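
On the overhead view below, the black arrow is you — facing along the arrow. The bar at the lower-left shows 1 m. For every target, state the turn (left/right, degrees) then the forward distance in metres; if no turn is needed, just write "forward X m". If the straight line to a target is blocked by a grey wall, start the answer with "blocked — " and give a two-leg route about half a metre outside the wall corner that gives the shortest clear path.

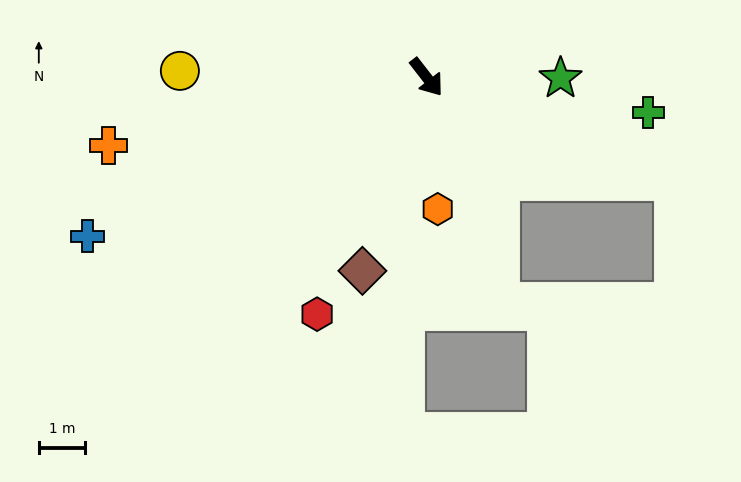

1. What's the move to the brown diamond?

turn right 56°, forward 4.4 m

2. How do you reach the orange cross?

turn right 116°, forward 7.0 m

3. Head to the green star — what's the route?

turn left 52°, forward 2.9 m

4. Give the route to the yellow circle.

turn right 129°, forward 5.3 m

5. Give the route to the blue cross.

turn right 103°, forward 8.1 m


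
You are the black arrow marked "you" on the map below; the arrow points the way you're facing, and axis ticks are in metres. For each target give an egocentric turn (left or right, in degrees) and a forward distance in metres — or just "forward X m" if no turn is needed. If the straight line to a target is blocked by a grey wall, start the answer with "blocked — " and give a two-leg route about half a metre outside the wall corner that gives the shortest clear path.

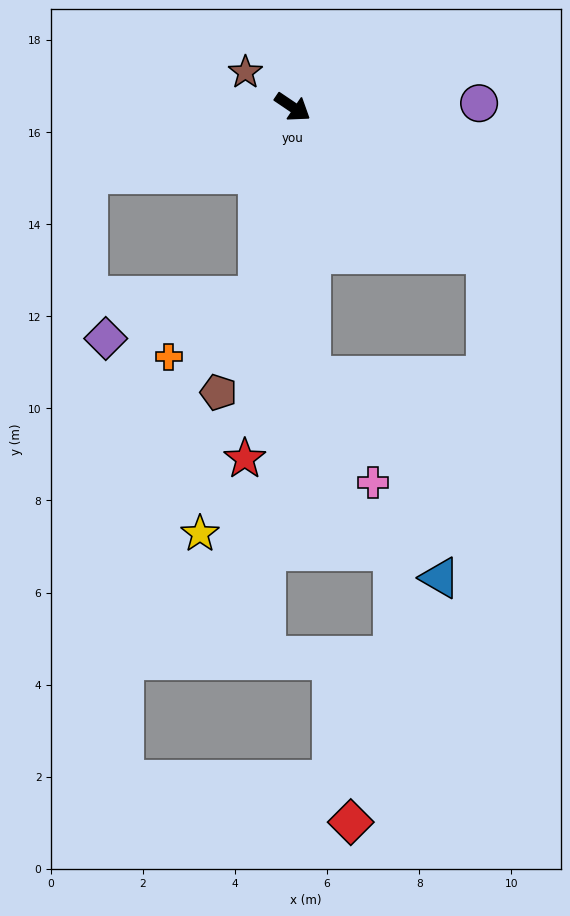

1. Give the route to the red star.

turn right 64°, forward 7.7 m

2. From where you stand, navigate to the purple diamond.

blocked — turn right 66°, forward 4.2 m, then turn right 64°, forward 3.4 m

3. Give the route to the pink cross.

blocked — turn right 52°, forward 5.8 m, then turn left 26°, forward 2.7 m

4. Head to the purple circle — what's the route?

turn left 35°, forward 4.0 m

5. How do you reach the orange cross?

blocked — turn right 66°, forward 4.2 m, then turn right 46°, forward 2.3 m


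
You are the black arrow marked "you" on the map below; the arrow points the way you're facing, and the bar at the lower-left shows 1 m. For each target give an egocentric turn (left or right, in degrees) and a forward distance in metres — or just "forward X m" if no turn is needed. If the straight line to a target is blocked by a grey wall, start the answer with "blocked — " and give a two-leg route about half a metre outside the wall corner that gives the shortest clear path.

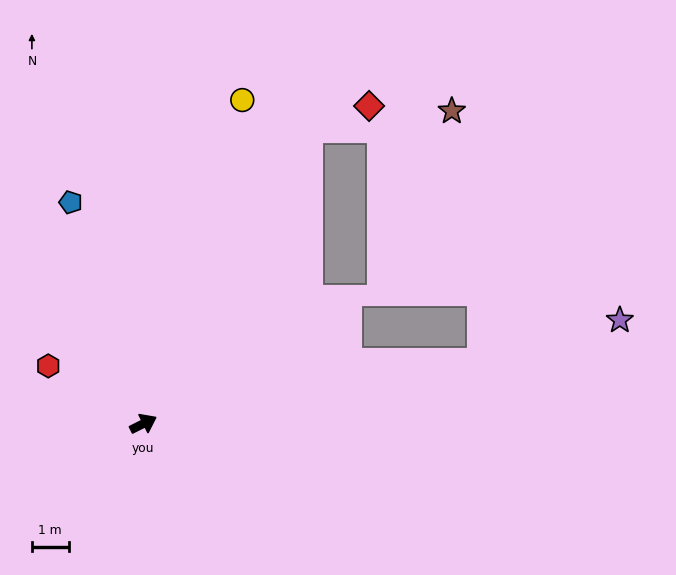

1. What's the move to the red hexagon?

turn left 122°, forward 3.0 m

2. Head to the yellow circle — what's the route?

turn left 46°, forward 9.2 m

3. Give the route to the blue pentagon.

turn left 82°, forward 6.3 m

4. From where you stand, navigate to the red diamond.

blocked — turn left 34°, forward 9.2 m, then turn right 41°, forward 1.8 m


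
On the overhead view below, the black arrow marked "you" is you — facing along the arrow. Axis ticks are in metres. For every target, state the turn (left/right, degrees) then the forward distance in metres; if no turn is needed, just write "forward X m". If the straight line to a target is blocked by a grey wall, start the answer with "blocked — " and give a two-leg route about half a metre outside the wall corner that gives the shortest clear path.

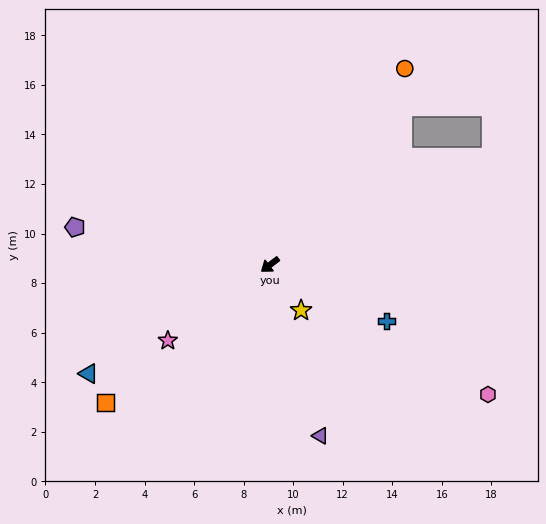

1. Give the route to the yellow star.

turn left 87°, forward 2.2 m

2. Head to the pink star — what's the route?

forward 5.1 m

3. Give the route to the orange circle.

turn right 162°, forward 9.6 m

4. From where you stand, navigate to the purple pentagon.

turn right 48°, forward 8.0 m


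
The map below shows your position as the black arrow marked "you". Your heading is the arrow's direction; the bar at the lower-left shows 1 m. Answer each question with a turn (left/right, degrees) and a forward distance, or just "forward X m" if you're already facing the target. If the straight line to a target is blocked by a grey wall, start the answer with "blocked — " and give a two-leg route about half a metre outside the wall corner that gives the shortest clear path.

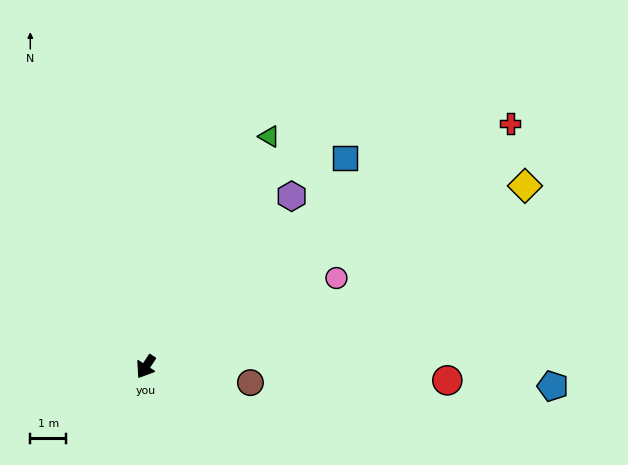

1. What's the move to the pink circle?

turn left 148°, forward 5.9 m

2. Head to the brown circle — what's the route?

turn left 115°, forward 3.0 m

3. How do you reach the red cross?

turn left 157°, forward 12.2 m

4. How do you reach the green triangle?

turn right 175°, forward 7.3 m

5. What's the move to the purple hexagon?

turn left 173°, forward 6.3 m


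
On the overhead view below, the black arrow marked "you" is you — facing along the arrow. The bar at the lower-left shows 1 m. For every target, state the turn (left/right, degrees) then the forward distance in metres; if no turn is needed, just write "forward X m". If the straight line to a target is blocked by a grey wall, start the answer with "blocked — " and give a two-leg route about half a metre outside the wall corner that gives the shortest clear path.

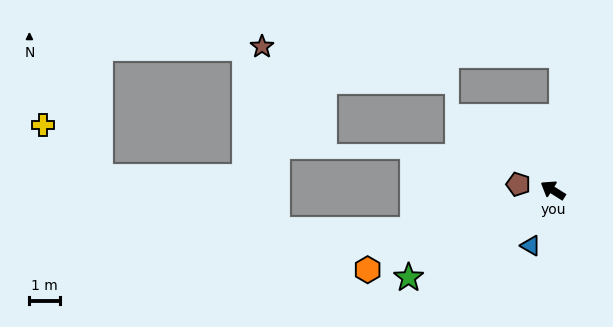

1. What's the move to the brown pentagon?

turn left 22°, forward 1.1 m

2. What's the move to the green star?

turn left 63°, forward 5.5 m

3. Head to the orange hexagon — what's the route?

turn left 55°, forward 6.6 m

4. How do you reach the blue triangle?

turn left 100°, forward 2.0 m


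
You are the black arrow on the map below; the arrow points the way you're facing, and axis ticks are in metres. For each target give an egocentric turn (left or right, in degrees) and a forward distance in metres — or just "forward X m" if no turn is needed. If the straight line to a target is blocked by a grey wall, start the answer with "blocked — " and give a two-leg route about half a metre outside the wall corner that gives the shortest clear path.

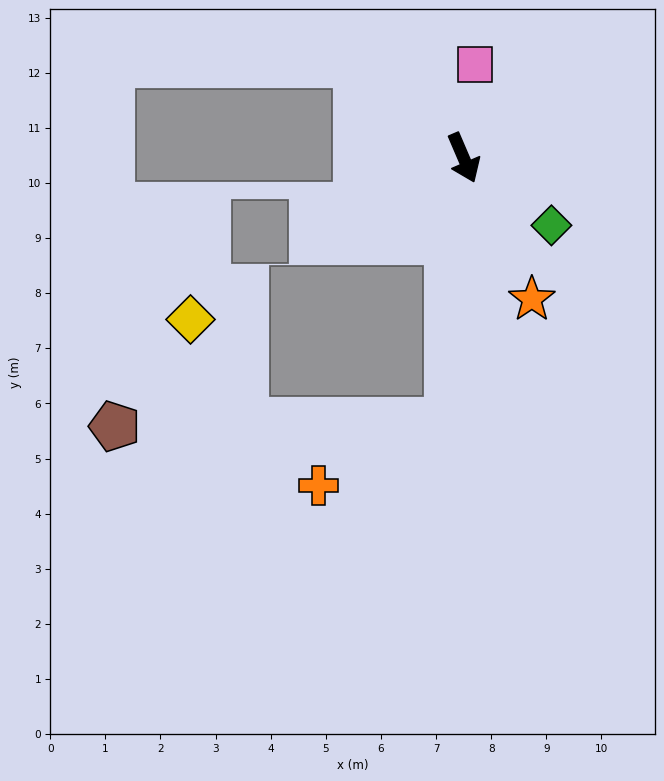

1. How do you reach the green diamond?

turn left 29°, forward 2.0 m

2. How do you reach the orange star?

turn left 3°, forward 2.8 m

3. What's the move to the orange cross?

blocked — turn right 27°, forward 4.8 m, then turn right 60°, forward 2.6 m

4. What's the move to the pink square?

turn left 150°, forward 1.7 m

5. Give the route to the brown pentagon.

blocked — turn right 27°, forward 4.8 m, then turn right 85°, forward 6.0 m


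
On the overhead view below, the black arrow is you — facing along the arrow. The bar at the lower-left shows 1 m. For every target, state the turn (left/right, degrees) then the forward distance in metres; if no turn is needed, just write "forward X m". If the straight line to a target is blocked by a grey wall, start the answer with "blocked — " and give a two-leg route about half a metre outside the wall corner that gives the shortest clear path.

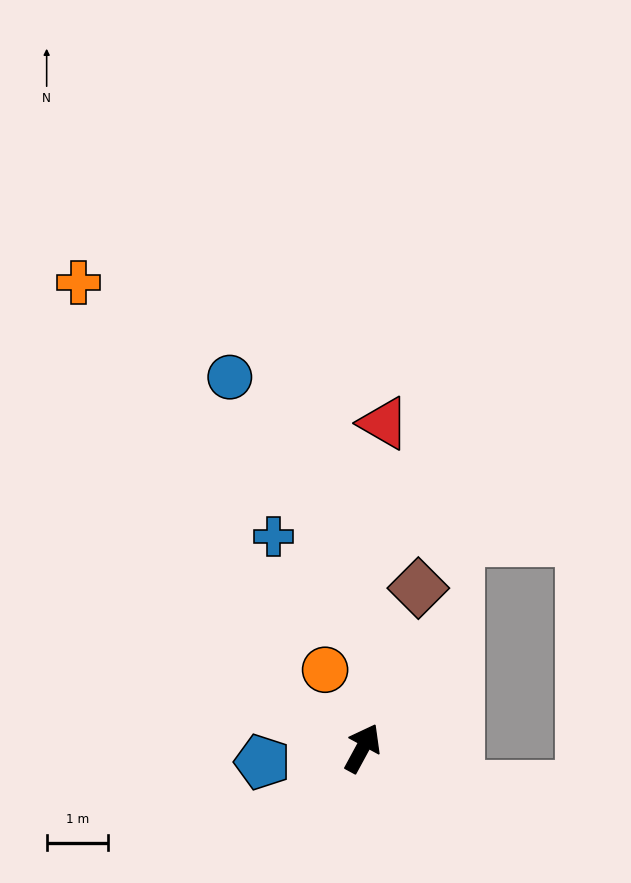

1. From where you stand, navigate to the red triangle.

turn left 25°, forward 5.3 m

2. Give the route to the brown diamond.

turn left 9°, forward 2.7 m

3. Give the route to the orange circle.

turn left 54°, forward 1.4 m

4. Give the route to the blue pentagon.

turn left 126°, forward 1.6 m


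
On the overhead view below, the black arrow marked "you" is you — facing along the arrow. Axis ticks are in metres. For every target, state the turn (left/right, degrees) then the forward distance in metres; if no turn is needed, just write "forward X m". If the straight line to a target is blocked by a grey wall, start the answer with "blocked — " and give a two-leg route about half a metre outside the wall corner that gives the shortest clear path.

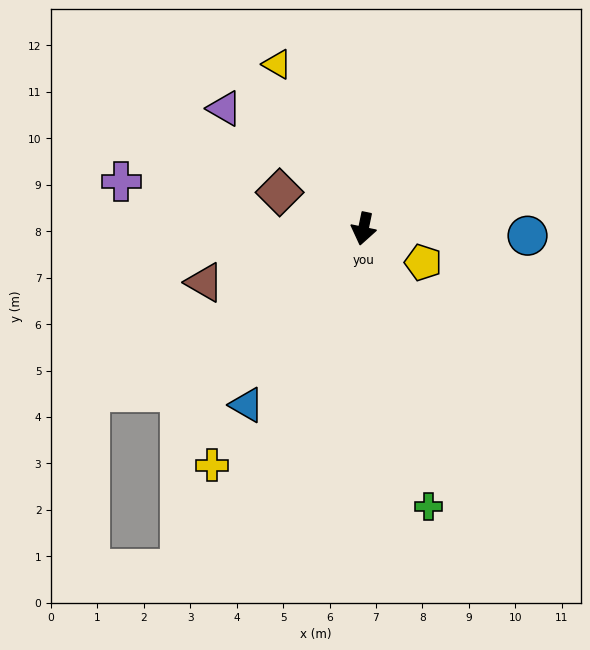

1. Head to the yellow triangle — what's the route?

turn right 141°, forward 4.0 m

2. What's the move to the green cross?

turn left 25°, forward 6.1 m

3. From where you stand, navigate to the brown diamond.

turn right 102°, forward 2.0 m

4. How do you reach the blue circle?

turn left 99°, forward 3.5 m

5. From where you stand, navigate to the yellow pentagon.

turn left 72°, forward 1.5 m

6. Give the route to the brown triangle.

turn right 60°, forward 3.6 m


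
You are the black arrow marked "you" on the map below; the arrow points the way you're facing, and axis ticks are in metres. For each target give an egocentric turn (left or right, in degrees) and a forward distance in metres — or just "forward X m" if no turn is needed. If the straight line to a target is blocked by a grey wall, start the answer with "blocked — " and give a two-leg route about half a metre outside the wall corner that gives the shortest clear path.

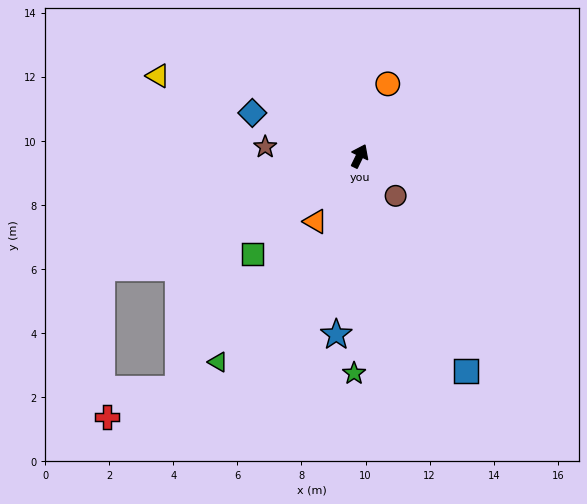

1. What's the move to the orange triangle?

turn left 172°, forward 2.5 m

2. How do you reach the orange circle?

turn left 5°, forward 2.4 m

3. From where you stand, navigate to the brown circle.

turn right 112°, forward 1.7 m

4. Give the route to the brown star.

turn left 111°, forward 3.0 m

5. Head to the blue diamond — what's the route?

turn left 94°, forward 3.6 m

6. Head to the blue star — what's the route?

turn right 161°, forward 5.6 m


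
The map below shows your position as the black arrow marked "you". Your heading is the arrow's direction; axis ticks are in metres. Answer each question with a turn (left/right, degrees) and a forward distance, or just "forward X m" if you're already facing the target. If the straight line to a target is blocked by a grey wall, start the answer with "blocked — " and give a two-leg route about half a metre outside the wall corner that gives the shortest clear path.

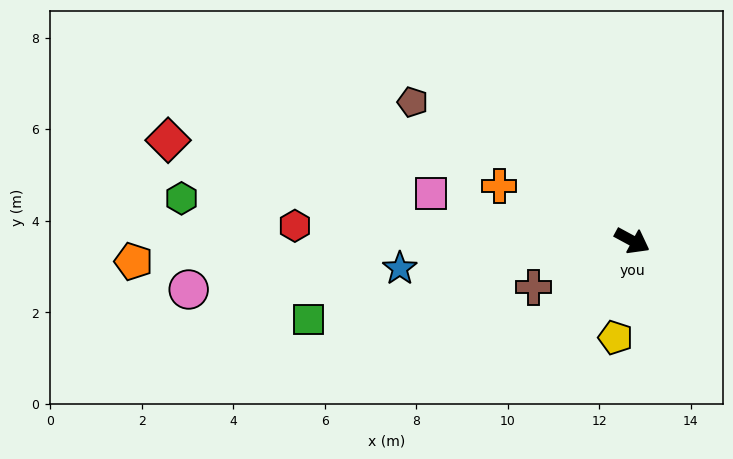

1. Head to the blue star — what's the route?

turn right 145°, forward 5.1 m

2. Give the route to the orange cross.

turn right 174°, forward 3.1 m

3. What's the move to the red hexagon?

turn right 154°, forward 7.4 m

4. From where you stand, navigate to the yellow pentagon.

turn right 71°, forward 2.1 m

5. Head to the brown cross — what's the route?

turn right 126°, forward 2.4 m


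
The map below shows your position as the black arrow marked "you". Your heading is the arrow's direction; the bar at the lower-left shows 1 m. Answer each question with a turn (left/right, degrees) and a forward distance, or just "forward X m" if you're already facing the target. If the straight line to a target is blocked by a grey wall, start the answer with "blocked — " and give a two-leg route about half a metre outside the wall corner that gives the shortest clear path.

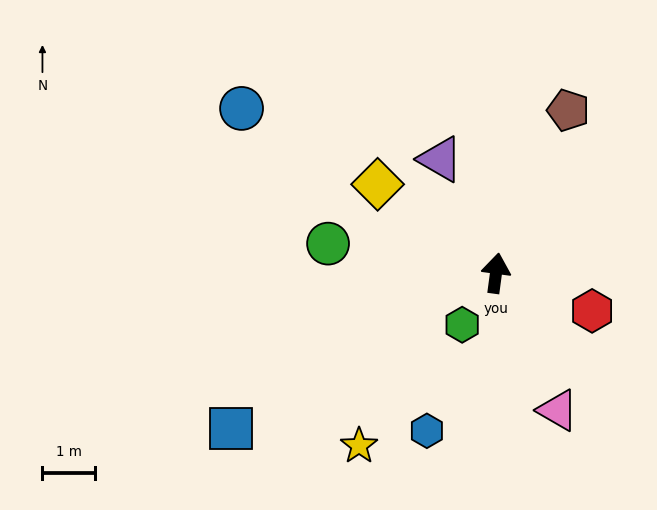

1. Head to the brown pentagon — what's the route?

turn right 16°, forward 3.4 m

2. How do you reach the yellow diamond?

turn left 61°, forward 2.8 m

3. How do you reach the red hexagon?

turn right 104°, forward 2.0 m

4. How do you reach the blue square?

turn left 128°, forward 5.8 m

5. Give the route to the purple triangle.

turn left 34°, forward 2.4 m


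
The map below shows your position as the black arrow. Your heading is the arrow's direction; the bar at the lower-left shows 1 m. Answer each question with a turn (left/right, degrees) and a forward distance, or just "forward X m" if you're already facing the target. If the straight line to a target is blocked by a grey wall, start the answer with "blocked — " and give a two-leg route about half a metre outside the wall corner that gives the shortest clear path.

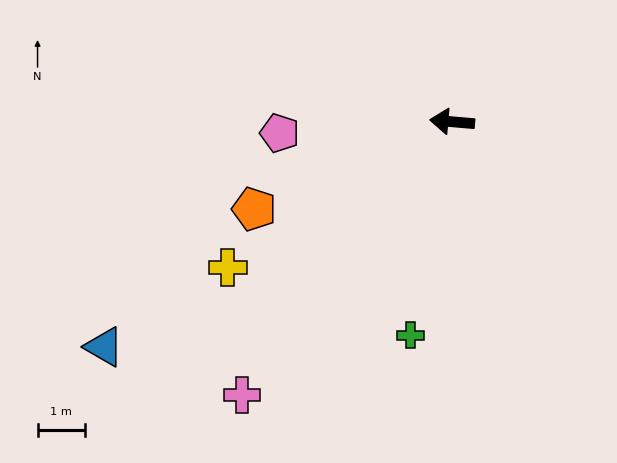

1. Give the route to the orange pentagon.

turn left 29°, forward 4.6 m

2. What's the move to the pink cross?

turn left 57°, forward 7.3 m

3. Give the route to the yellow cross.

turn left 38°, forward 5.6 m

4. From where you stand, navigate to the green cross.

turn left 84°, forward 4.6 m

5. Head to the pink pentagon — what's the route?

turn left 9°, forward 3.6 m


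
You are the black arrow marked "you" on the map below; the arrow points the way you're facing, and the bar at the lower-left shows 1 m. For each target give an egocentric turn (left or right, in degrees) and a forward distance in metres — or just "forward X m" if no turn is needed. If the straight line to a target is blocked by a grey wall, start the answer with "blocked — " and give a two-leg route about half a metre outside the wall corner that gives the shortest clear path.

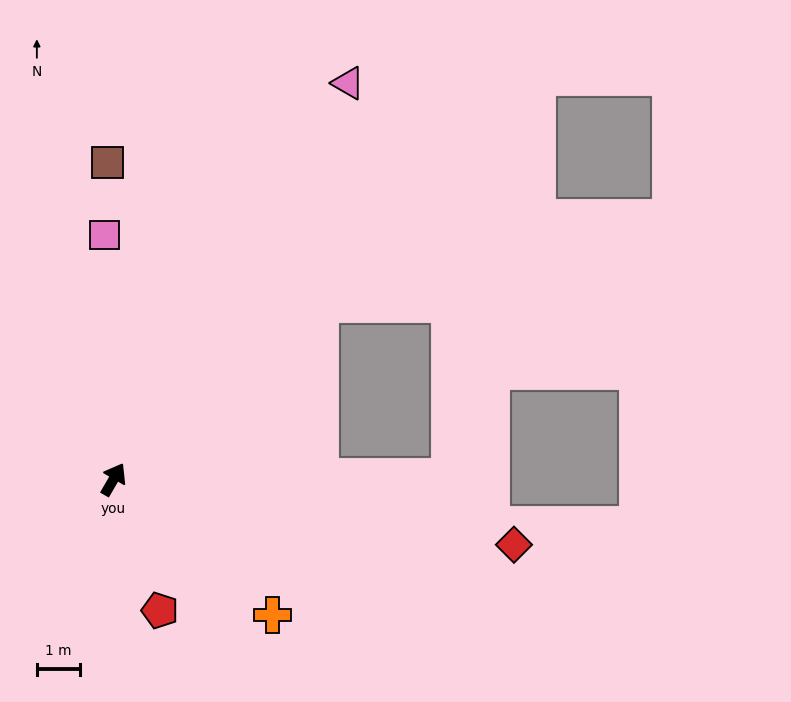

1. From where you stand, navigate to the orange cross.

turn right 100°, forward 4.8 m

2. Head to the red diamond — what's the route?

turn right 69°, forward 9.4 m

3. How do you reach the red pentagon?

turn right 130°, forward 3.2 m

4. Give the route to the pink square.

turn left 32°, forward 5.7 m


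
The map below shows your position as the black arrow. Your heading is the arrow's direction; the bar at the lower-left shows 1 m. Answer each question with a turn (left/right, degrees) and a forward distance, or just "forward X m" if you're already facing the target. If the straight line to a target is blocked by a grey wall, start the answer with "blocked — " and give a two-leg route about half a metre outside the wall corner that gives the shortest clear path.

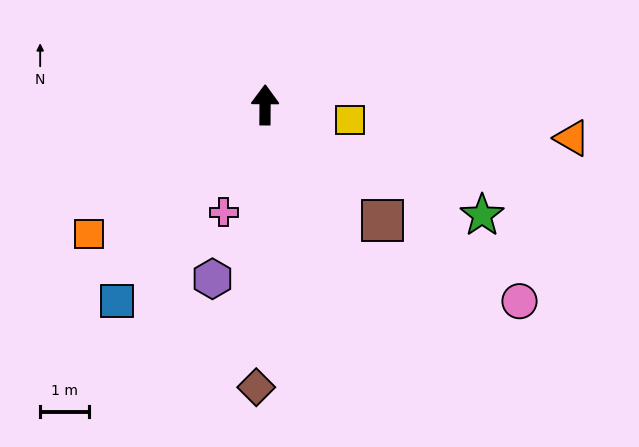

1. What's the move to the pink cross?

turn left 159°, forward 2.4 m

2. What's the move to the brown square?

turn right 134°, forward 3.4 m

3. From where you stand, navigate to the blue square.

turn left 143°, forward 5.1 m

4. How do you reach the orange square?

turn left 127°, forward 4.5 m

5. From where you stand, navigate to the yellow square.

turn right 100°, forward 1.8 m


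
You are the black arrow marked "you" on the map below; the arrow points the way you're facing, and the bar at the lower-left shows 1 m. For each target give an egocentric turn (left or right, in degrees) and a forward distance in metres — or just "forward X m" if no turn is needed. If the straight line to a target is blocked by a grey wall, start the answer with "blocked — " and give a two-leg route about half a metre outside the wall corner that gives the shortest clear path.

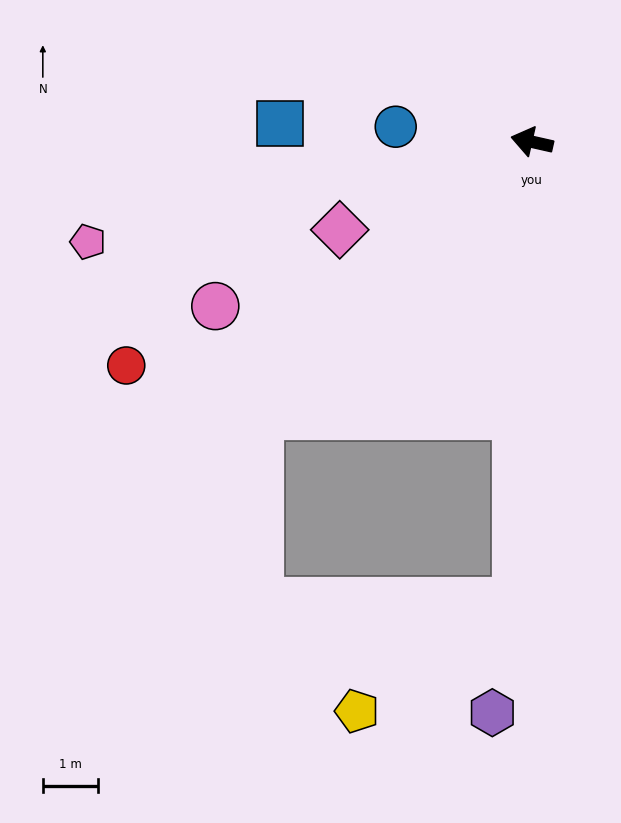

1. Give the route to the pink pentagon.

turn left 25°, forward 8.2 m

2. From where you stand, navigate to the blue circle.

turn left 6°, forward 2.5 m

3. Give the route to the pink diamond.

turn left 37°, forward 3.8 m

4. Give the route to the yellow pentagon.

blocked — turn left 101°, forward 8.3 m, then turn right 54°, forward 3.5 m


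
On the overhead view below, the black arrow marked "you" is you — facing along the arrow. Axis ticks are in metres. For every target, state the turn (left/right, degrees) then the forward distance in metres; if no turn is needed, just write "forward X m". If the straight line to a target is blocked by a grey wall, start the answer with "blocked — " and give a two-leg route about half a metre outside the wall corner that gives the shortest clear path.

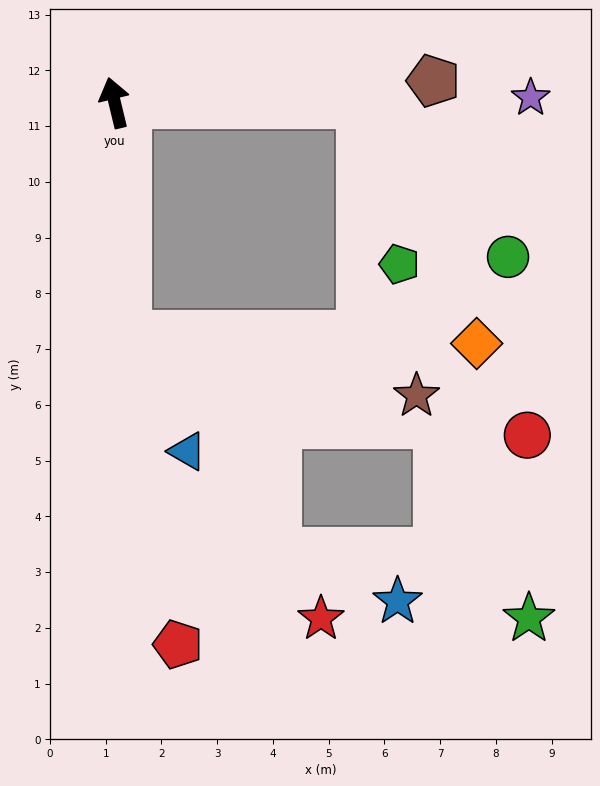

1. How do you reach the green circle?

blocked — turn right 104°, forward 4.4 m, then turn right 45°, forward 3.8 m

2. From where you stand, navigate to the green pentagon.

blocked — turn right 104°, forward 4.4 m, then turn right 76°, forward 3.0 m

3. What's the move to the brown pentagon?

turn right 100°, forward 5.7 m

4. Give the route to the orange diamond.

blocked — turn right 104°, forward 4.4 m, then turn right 63°, forward 4.8 m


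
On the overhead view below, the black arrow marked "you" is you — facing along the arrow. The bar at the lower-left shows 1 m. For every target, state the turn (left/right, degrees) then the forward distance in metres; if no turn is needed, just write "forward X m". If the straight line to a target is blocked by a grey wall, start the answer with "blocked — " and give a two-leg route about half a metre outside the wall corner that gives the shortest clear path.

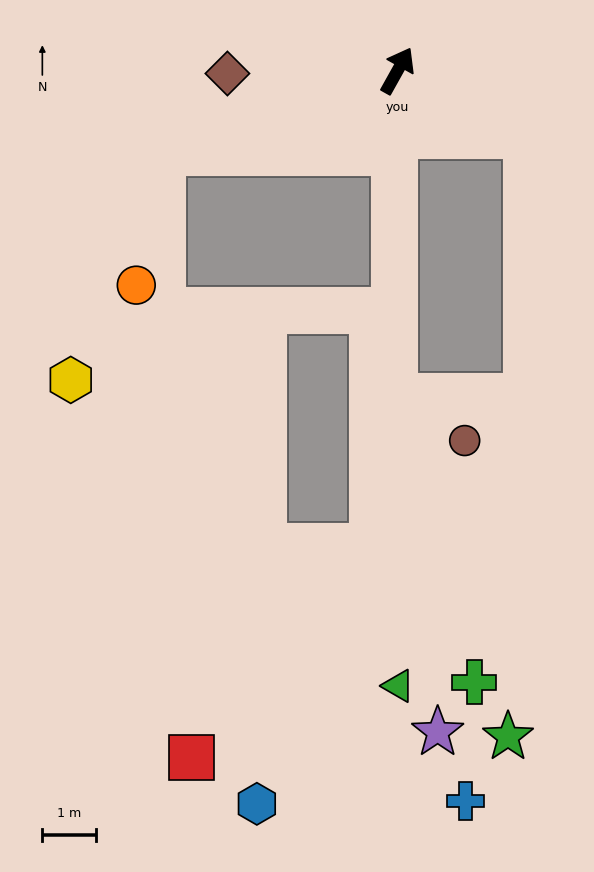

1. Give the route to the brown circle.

blocked — turn right 151°, forward 6.1 m, then turn left 57°, forward 1.5 m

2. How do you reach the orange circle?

blocked — turn left 138°, forward 4.6 m, then turn left 60°, forward 2.5 m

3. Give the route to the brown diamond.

turn left 120°, forward 3.2 m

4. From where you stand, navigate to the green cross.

blocked — turn right 151°, forward 6.1 m, then turn left 16°, forward 5.5 m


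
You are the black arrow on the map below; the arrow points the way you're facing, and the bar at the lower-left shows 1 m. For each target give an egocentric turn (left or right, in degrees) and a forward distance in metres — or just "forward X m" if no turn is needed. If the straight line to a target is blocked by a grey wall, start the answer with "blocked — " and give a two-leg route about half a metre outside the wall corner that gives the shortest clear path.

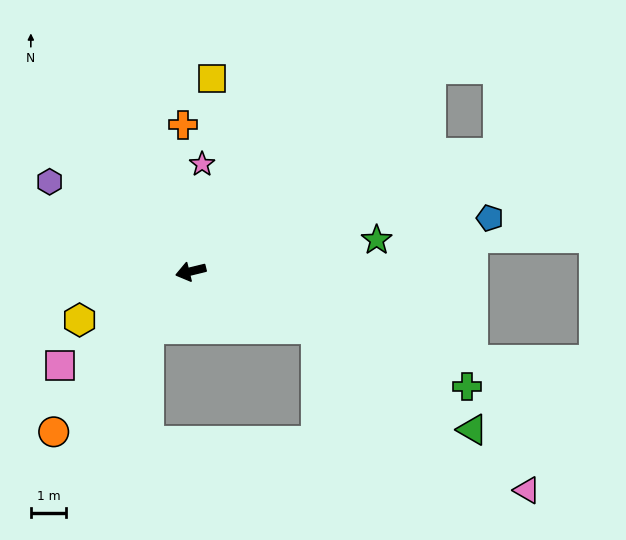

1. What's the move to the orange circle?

turn left 36°, forward 6.0 m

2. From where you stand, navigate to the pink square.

turn left 22°, forward 4.6 m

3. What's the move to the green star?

turn left 176°, forward 5.4 m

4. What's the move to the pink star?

turn right 110°, forward 3.1 m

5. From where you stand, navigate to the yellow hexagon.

turn left 10°, forward 3.5 m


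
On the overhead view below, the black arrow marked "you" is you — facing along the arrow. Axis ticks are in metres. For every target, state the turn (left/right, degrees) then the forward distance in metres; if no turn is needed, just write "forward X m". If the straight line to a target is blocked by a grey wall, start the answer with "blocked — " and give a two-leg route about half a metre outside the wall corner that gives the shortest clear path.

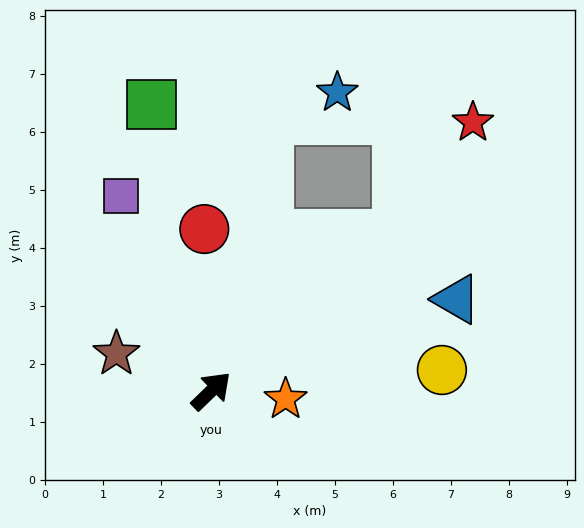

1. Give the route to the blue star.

blocked — turn left 34°, forward 4.8 m, then turn right 56°, forward 1.3 m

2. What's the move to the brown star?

turn left 114°, forward 1.8 m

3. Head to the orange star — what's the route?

turn right 50°, forward 1.3 m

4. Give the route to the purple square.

turn left 71°, forward 3.7 m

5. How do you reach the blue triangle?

turn right 24°, forward 4.5 m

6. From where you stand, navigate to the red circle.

turn left 48°, forward 2.8 m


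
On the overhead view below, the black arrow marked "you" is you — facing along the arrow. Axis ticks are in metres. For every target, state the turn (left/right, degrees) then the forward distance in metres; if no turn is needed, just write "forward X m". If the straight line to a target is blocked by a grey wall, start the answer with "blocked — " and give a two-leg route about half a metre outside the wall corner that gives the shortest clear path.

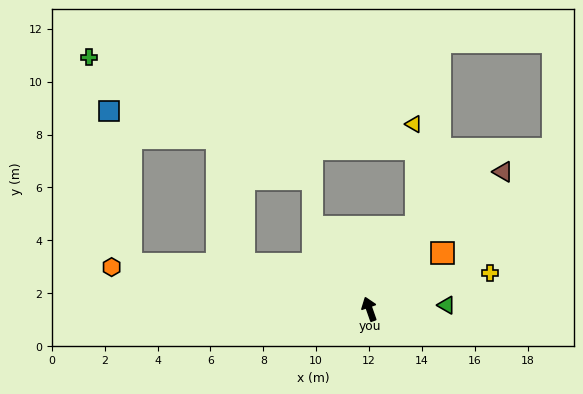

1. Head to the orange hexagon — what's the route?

turn left 61°, forward 9.9 m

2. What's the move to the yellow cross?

turn right 93°, forward 4.8 m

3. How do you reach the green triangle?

turn right 106°, forward 2.9 m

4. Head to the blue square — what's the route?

blocked — turn left 60°, forward 9.2 m, then turn right 71°, forward 5.8 m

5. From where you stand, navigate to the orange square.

turn right 72°, forward 3.5 m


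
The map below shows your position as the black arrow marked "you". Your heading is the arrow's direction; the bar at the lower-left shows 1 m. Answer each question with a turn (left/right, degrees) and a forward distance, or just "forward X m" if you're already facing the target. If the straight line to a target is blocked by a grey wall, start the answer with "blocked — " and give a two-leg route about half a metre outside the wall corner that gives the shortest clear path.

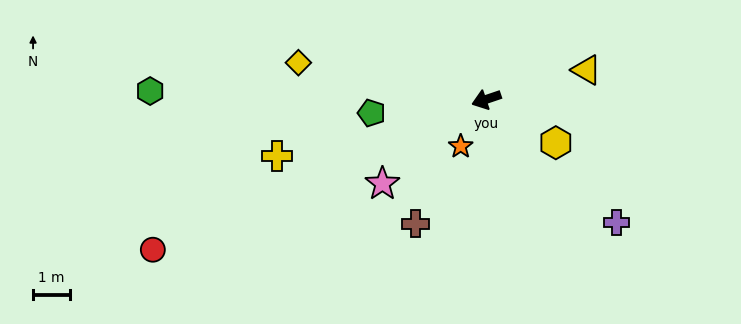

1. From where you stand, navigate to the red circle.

turn left 6°, forward 9.9 m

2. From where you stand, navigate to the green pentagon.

turn right 12°, forward 3.1 m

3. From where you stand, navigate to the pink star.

turn left 20°, forward 3.6 m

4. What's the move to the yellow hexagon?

turn left 129°, forward 2.2 m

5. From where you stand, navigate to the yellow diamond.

turn right 30°, forward 5.2 m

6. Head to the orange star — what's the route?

turn left 43°, forward 1.5 m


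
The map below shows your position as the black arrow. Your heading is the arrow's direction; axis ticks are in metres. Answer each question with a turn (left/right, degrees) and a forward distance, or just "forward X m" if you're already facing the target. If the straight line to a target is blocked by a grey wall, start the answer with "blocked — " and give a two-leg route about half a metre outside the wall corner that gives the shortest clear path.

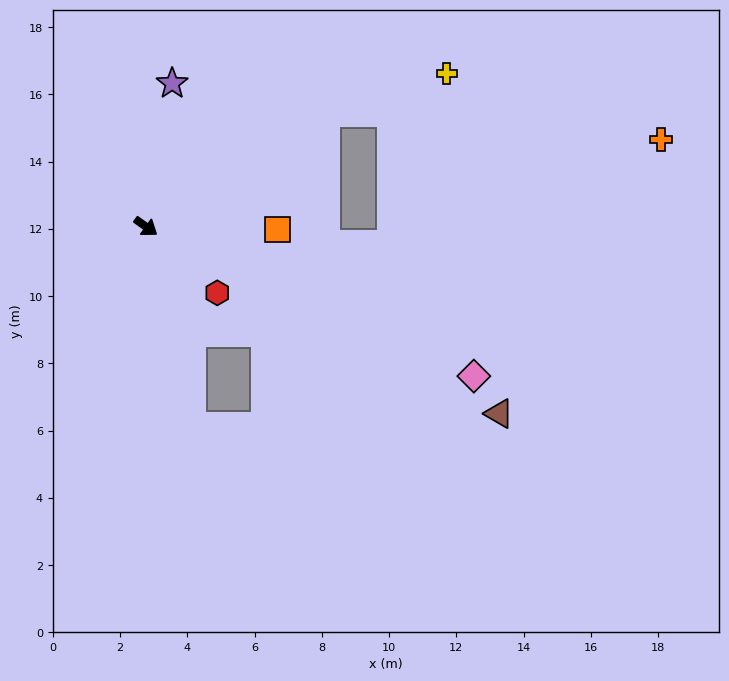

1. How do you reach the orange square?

turn left 34°, forward 3.9 m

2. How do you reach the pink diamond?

turn left 11°, forward 10.7 m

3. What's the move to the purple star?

turn left 115°, forward 4.3 m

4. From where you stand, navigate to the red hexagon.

turn right 7°, forward 2.9 m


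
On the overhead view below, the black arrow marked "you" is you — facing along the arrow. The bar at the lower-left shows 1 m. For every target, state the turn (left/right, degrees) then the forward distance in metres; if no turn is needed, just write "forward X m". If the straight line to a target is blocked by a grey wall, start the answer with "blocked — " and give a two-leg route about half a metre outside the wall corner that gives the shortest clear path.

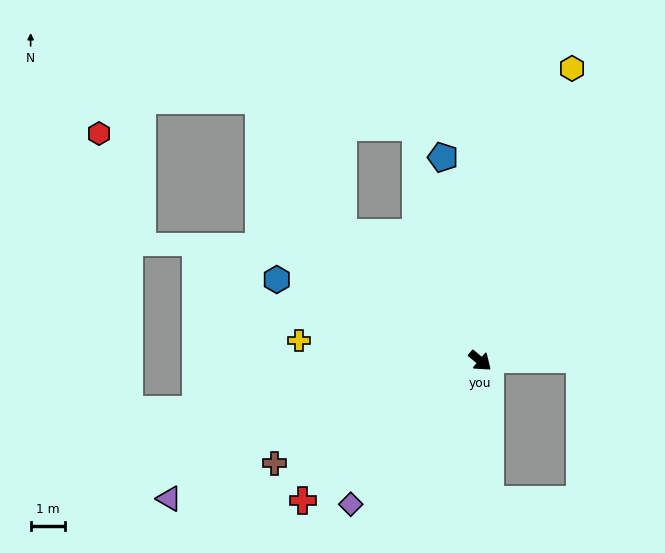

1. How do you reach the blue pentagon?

turn left 140°, forward 6.0 m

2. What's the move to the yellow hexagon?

turn left 112°, forward 8.8 m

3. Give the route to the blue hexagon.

turn right 162°, forward 6.3 m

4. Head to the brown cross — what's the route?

turn right 114°, forward 6.6 m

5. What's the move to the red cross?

turn right 102°, forward 6.5 m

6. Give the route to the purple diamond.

turn right 92°, forward 5.6 m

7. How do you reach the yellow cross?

turn right 146°, forward 5.3 m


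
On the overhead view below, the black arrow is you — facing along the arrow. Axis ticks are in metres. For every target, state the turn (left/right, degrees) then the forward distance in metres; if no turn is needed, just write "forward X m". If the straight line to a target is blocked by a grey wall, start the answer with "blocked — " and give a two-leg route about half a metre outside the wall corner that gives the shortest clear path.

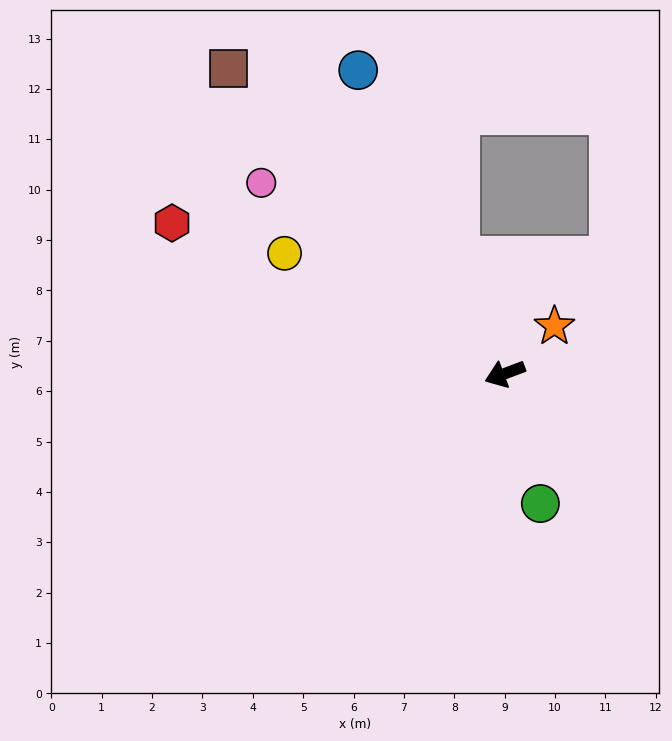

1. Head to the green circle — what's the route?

turn left 85°, forward 2.7 m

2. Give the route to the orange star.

turn right 157°, forward 1.4 m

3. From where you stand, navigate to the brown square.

turn right 68°, forward 8.2 m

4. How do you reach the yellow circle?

turn right 49°, forward 5.0 m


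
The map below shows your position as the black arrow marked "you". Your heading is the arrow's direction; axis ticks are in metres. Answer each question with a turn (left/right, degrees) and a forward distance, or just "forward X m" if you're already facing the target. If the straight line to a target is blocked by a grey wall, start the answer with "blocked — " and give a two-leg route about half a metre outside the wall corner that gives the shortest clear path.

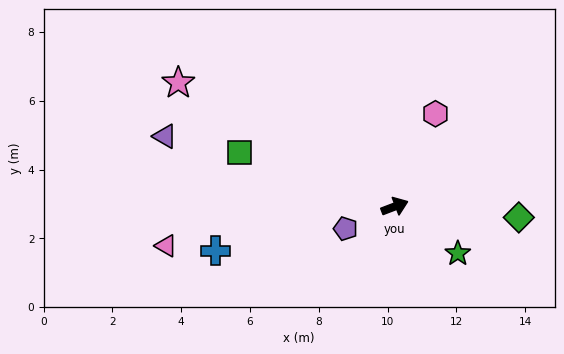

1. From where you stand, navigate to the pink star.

turn left 129°, forward 7.2 m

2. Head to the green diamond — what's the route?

turn right 26°, forward 3.6 m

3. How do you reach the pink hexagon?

turn left 45°, forward 2.9 m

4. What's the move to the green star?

turn right 58°, forward 2.3 m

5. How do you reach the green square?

turn left 140°, forward 4.8 m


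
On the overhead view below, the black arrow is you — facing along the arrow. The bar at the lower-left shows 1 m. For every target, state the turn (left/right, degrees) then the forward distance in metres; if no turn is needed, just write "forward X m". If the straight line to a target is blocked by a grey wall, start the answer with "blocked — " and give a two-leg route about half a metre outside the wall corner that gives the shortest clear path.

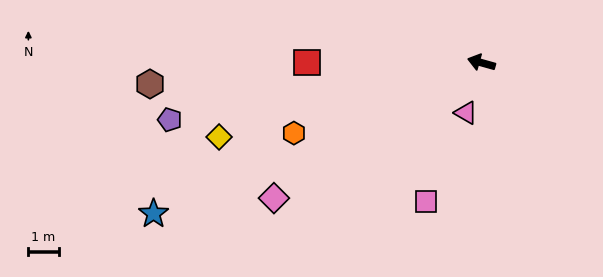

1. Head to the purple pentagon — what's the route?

turn left 26°, forward 10.4 m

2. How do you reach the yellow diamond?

turn left 31°, forward 9.0 m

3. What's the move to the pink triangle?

turn left 88°, forward 1.7 m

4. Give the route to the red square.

turn left 16°, forward 5.7 m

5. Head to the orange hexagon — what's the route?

turn left 36°, forward 6.6 m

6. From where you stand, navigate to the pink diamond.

turn left 49°, forward 8.1 m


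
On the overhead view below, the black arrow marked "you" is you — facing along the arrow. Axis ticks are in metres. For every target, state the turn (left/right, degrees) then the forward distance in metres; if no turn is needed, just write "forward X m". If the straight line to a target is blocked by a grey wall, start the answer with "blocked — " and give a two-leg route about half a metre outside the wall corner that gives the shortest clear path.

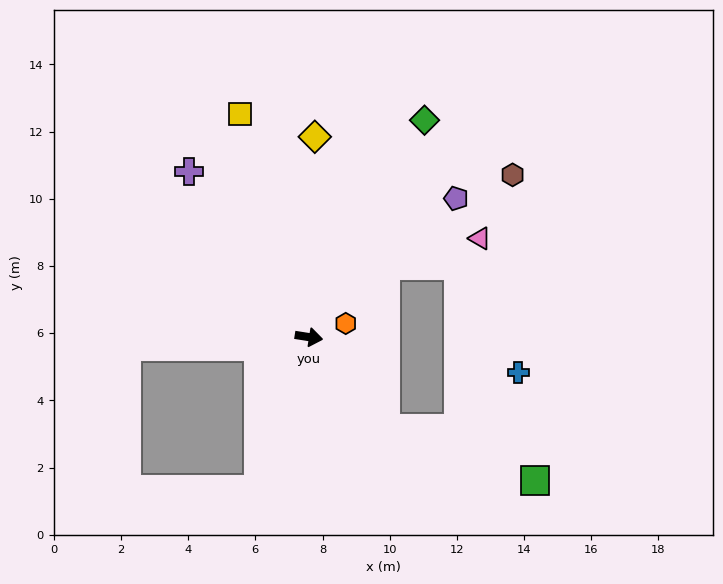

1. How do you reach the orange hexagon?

turn left 29°, forward 1.2 m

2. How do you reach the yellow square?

turn left 116°, forward 6.9 m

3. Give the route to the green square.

blocked — turn right 41°, forward 3.6 m, then turn left 31°, forward 4.7 m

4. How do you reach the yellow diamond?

turn left 97°, forward 6.0 m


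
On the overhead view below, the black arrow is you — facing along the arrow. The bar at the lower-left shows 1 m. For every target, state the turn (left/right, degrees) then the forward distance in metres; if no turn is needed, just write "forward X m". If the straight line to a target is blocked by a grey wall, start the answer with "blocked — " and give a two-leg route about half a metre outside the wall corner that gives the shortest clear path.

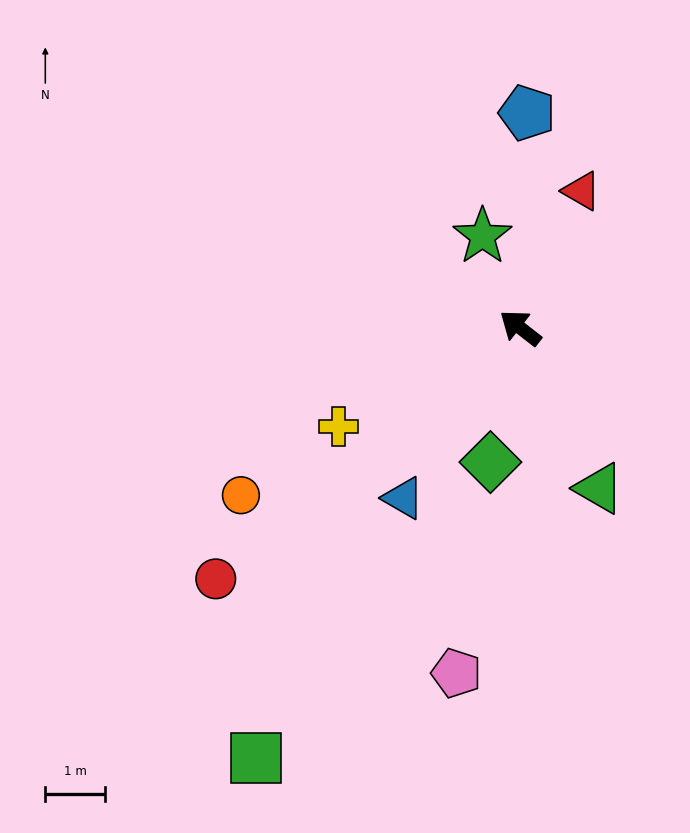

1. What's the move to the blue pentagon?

turn right 54°, forward 3.6 m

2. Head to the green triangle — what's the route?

turn left 154°, forward 3.0 m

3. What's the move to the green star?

turn right 30°, forward 1.7 m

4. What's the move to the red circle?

turn left 77°, forward 6.6 m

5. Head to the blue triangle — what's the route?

turn left 93°, forward 3.5 m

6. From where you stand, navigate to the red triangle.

turn right 76°, forward 2.5 m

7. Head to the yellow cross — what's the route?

turn left 66°, forward 3.5 m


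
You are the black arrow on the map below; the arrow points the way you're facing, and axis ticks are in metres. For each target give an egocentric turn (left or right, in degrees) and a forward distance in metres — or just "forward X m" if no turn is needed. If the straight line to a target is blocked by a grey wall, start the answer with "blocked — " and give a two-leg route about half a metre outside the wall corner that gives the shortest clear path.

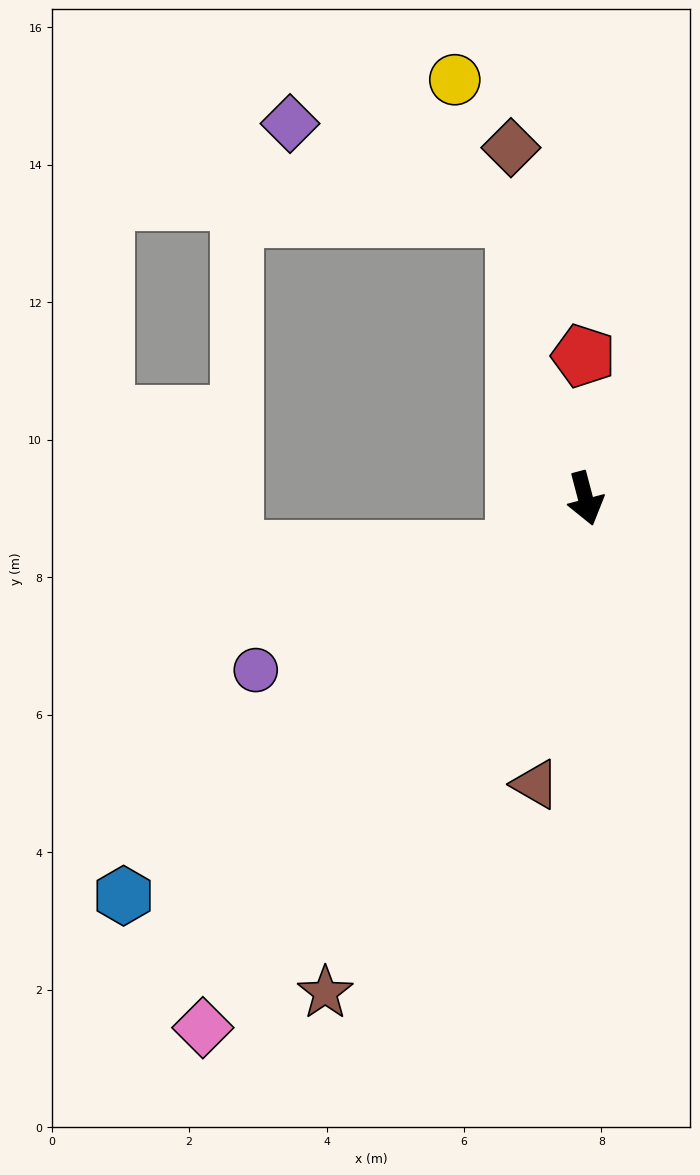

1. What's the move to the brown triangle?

turn right 25°, forward 4.2 m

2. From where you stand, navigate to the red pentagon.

turn left 166°, forward 2.1 m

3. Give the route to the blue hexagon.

turn right 64°, forward 8.9 m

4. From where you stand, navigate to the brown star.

turn right 42°, forward 8.1 m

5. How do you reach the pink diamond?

turn right 51°, forward 9.5 m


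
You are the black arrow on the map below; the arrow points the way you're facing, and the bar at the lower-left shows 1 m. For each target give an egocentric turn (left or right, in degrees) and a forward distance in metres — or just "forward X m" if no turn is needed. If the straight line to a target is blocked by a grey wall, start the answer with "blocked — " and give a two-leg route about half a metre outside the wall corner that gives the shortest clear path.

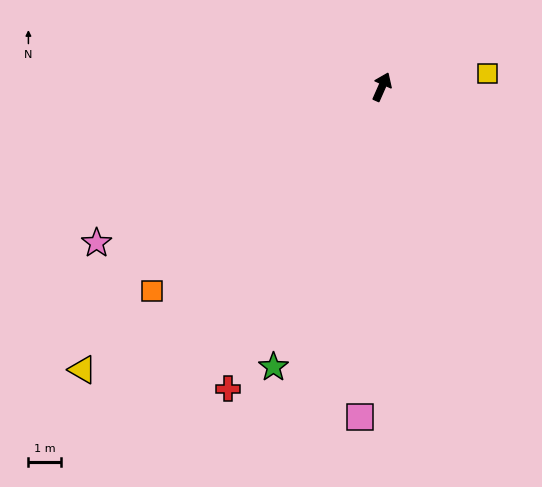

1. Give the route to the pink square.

turn right 160°, forward 10.2 m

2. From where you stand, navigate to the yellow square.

turn right 59°, forward 3.3 m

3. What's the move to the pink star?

turn left 142°, forward 10.1 m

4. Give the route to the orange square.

turn left 155°, forward 9.5 m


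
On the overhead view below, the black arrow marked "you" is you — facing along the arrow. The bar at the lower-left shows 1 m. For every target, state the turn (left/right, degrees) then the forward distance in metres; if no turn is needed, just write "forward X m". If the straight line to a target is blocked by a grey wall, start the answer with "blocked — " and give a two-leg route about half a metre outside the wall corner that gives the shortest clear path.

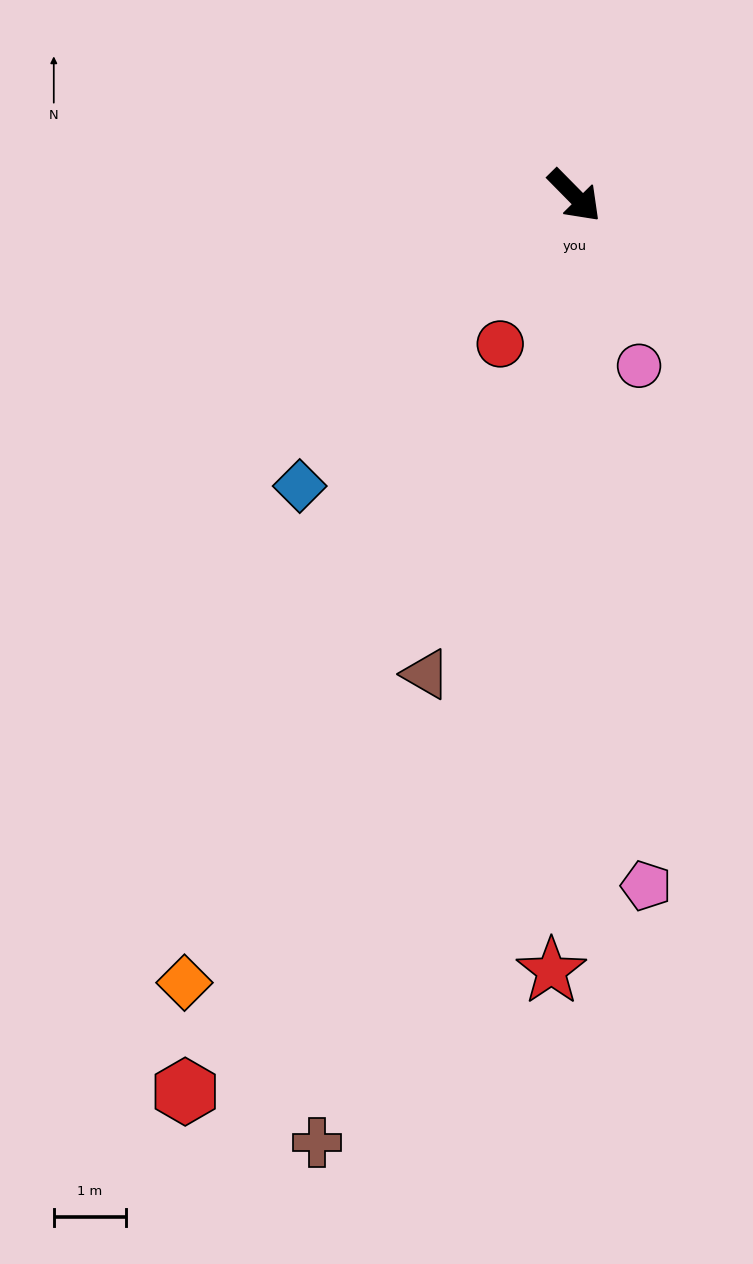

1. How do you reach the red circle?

turn right 71°, forward 2.3 m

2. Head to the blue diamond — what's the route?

turn right 88°, forward 5.5 m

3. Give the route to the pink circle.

turn right 24°, forward 2.5 m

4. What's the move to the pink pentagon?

turn right 39°, forward 9.6 m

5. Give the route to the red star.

turn right 46°, forward 10.7 m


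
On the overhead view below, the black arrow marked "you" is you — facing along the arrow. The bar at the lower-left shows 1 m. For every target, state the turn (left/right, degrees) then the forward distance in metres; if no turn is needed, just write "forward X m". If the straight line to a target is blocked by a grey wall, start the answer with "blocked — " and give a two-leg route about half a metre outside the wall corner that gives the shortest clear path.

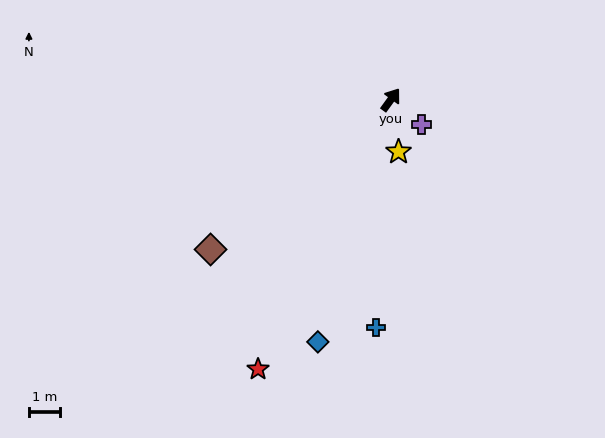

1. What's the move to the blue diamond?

turn right 161°, forward 8.3 m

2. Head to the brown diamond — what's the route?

turn left 166°, forward 7.7 m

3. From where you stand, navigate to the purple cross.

turn right 93°, forward 1.3 m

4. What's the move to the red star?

turn right 170°, forward 9.8 m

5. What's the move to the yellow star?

turn right 136°, forward 1.7 m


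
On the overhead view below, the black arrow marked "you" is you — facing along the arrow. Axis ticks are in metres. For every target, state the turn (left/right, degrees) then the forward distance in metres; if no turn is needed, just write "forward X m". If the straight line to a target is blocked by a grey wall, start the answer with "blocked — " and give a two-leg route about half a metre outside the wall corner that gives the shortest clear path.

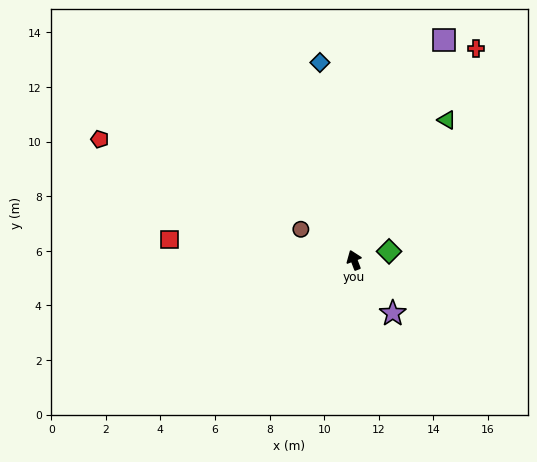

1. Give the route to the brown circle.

turn left 39°, forward 2.3 m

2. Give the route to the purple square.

turn right 43°, forward 8.7 m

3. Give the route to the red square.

turn left 63°, forward 6.8 m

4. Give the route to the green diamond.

turn right 97°, forward 1.3 m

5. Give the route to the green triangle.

turn right 54°, forward 6.2 m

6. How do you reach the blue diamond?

turn right 11°, forward 7.3 m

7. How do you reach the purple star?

turn right 165°, forward 2.4 m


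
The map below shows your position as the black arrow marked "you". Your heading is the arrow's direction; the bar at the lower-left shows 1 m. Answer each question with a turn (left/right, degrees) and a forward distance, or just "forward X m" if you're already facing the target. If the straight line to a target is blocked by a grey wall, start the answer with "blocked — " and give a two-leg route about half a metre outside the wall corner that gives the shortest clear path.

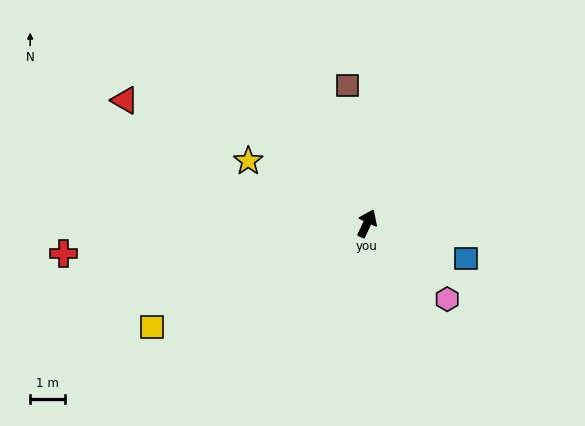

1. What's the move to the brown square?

turn left 33°, forward 4.0 m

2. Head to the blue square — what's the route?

turn right 85°, forward 3.0 m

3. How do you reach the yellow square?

turn left 141°, forward 6.9 m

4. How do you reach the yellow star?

turn left 87°, forward 3.9 m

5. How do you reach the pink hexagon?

turn right 108°, forward 3.2 m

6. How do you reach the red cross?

turn left 121°, forward 8.8 m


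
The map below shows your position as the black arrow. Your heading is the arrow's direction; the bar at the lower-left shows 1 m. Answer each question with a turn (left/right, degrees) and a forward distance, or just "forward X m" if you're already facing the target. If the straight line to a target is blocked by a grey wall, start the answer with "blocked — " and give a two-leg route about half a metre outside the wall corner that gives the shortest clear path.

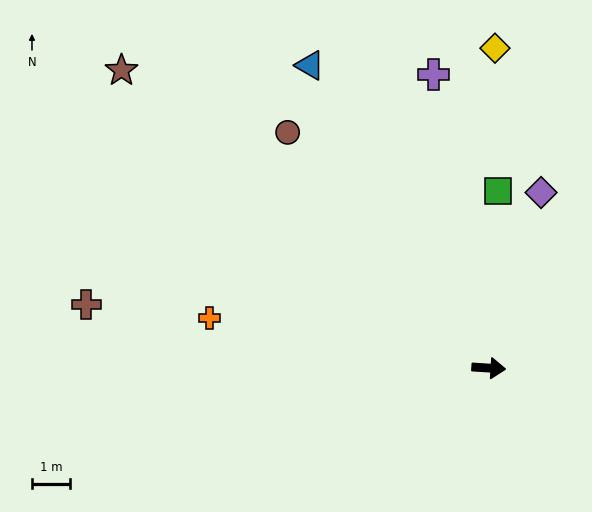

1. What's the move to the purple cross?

turn left 104°, forward 7.9 m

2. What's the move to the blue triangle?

turn left 124°, forward 9.3 m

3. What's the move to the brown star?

turn left 145°, forward 12.5 m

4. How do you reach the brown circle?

turn left 134°, forward 8.2 m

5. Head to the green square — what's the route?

turn left 91°, forward 4.7 m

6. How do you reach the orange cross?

turn left 173°, forward 7.5 m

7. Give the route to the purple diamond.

turn left 77°, forward 4.8 m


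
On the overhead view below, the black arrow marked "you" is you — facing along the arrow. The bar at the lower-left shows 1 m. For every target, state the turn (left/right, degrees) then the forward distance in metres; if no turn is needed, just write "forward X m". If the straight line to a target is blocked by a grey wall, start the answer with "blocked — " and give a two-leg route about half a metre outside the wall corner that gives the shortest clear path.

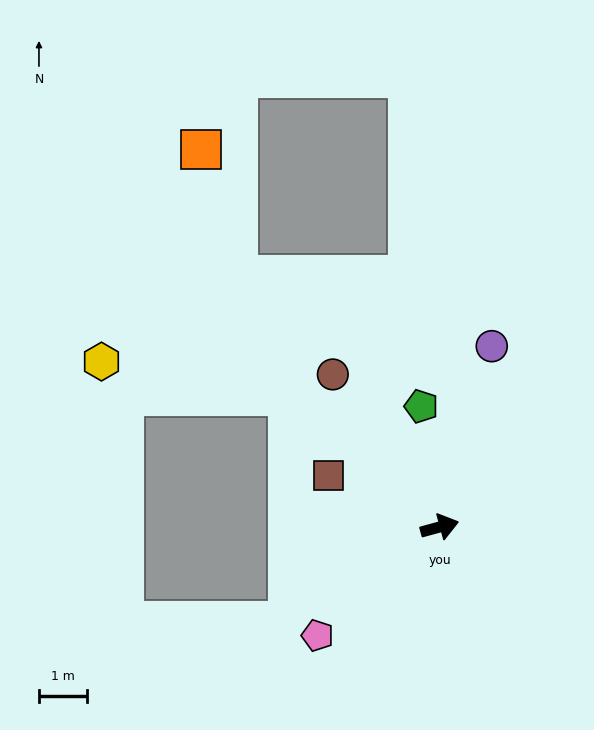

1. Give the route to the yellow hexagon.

blocked — turn left 123°, forward 4.1 m, then turn left 32°, forward 3.9 m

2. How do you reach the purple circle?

turn left 59°, forward 3.9 m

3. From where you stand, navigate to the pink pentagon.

turn right 154°, forward 3.4 m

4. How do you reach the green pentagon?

turn left 83°, forward 2.5 m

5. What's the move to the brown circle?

turn left 110°, forward 3.8 m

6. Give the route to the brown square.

turn left 140°, forward 2.5 m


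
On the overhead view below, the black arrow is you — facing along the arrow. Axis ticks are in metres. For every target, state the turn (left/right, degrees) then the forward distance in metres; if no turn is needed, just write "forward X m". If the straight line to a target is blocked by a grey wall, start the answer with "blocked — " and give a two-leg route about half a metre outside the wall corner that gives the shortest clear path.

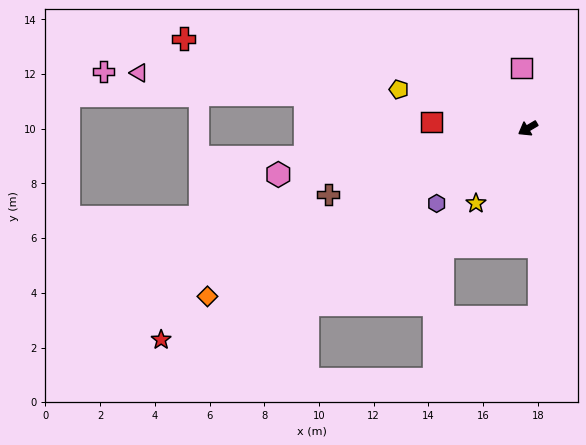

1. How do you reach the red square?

turn right 34°, forward 3.5 m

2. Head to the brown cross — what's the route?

turn right 12°, forward 7.7 m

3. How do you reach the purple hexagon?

turn left 9°, forward 4.3 m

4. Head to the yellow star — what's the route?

turn left 25°, forward 3.3 m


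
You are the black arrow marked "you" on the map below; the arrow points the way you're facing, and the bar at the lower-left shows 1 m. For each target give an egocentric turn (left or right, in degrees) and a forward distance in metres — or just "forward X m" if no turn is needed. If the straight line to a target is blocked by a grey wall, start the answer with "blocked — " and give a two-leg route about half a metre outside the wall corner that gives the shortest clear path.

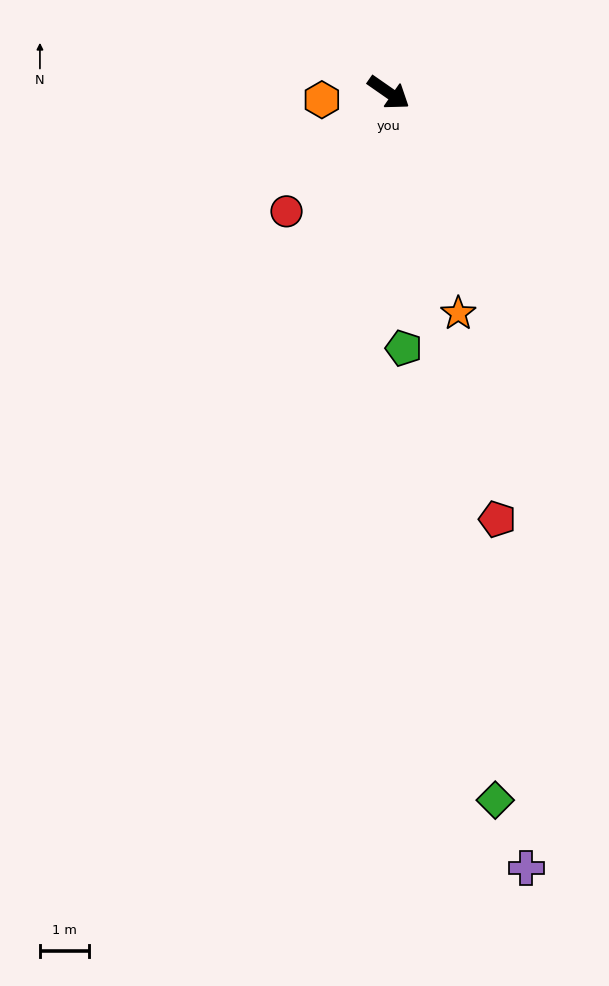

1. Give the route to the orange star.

turn right 38°, forward 4.7 m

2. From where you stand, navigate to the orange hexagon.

turn right 139°, forward 1.4 m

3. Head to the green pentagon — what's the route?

turn right 52°, forward 5.2 m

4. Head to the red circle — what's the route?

turn right 96°, forward 3.2 m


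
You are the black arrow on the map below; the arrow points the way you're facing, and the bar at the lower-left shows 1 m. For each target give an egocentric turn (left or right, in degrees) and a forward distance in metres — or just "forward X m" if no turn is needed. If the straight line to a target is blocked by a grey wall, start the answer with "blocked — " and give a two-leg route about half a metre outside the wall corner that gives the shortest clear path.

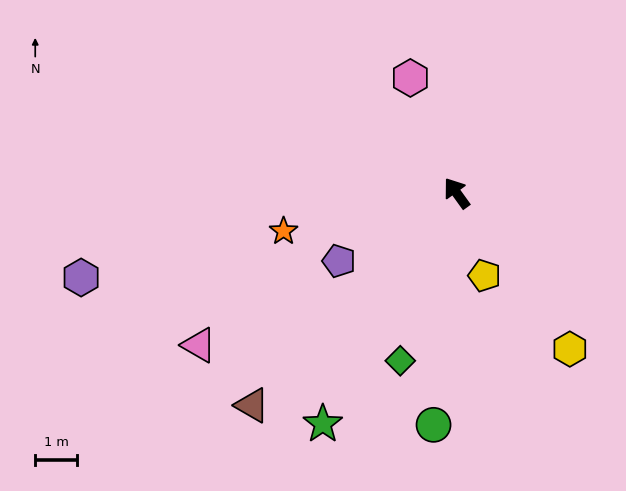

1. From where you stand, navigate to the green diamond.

turn left 126°, forward 4.3 m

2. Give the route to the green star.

turn left 114°, forward 6.4 m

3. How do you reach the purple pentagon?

turn left 84°, forward 3.3 m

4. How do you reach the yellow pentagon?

turn left 163°, forward 2.1 m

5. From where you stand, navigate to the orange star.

turn left 67°, forward 4.3 m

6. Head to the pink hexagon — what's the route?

turn right 14°, forward 3.0 m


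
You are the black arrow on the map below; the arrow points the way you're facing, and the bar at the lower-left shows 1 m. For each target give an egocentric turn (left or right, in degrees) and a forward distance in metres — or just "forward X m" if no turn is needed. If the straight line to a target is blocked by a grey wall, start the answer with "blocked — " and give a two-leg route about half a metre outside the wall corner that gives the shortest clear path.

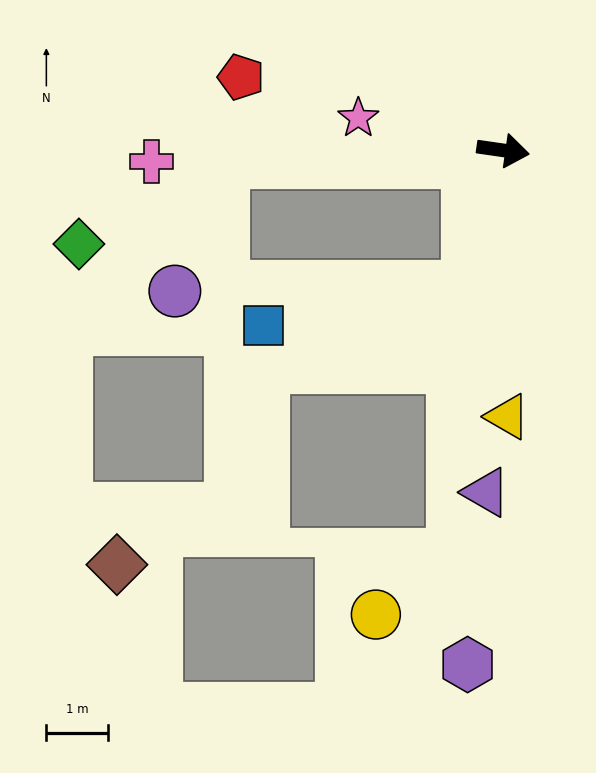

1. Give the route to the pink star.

turn left 176°, forward 2.4 m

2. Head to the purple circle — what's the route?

blocked — turn right 169°, forward 4.5 m, then turn left 67°, forward 2.2 m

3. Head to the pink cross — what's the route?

turn right 170°, forward 5.7 m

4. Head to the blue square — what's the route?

blocked — turn right 96°, forward 2.3 m, then turn right 65°, forward 3.4 m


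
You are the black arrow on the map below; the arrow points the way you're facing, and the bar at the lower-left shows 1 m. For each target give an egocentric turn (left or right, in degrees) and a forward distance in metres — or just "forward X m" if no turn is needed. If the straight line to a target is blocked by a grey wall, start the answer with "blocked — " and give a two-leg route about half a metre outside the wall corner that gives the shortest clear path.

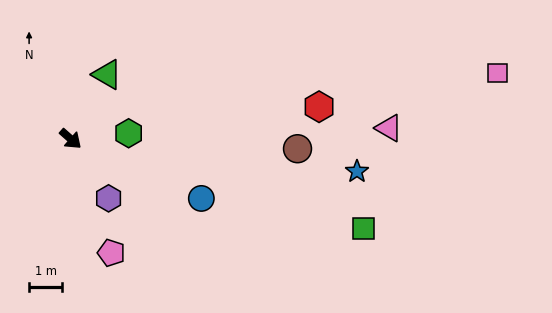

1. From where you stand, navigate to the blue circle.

turn left 17°, forward 4.3 m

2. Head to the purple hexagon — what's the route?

turn right 16°, forward 2.1 m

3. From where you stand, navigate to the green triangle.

turn left 102°, forward 2.2 m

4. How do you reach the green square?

turn left 24°, forward 9.2 m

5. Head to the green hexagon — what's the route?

turn left 47°, forward 1.8 m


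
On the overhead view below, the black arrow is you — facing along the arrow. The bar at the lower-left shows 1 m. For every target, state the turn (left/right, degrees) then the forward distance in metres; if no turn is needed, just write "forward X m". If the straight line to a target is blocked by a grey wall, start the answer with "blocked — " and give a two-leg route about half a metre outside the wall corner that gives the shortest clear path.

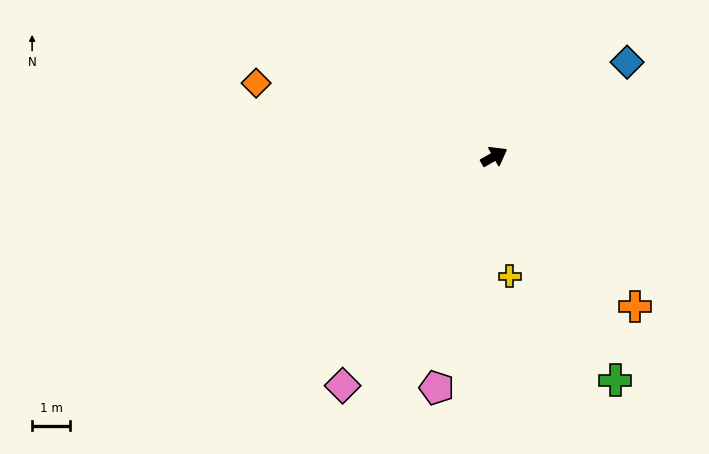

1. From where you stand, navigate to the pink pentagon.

turn right 133°, forward 6.3 m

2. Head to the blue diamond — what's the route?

turn left 6°, forward 4.3 m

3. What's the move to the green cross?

turn right 91°, forward 6.8 m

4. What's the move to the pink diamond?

turn right 153°, forward 7.3 m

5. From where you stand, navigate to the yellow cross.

turn right 112°, forward 3.2 m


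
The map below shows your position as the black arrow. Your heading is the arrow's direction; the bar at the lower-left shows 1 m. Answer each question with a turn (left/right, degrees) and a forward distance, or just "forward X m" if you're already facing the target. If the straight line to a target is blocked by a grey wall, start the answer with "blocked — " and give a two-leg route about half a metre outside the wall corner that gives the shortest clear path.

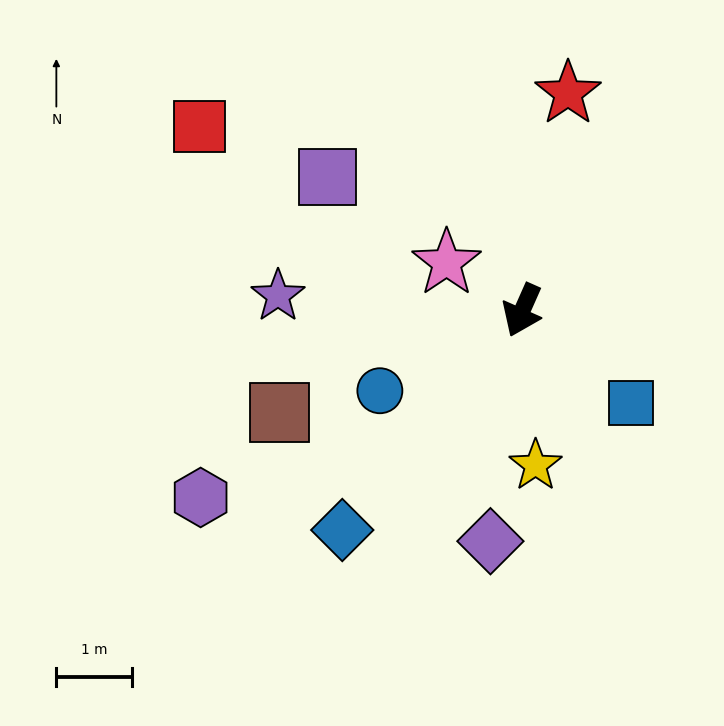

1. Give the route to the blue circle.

turn right 37°, forward 2.2 m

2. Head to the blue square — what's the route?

turn left 73°, forward 1.9 m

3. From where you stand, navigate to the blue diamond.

turn right 15°, forward 3.8 m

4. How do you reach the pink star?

turn right 98°, forward 1.2 m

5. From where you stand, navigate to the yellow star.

turn left 29°, forward 2.1 m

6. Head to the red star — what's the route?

turn right 168°, forward 2.9 m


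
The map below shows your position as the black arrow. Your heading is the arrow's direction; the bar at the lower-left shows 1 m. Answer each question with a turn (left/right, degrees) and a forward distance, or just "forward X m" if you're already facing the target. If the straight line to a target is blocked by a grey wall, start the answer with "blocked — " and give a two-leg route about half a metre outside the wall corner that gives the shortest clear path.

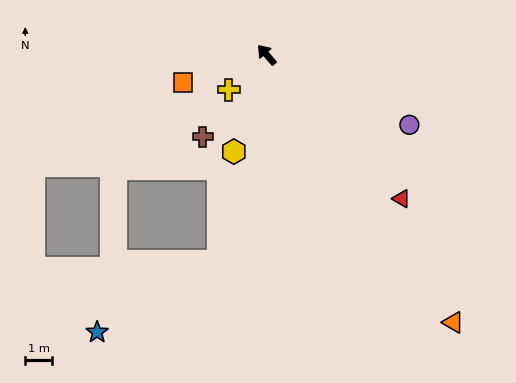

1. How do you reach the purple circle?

turn right 157°, forward 5.9 m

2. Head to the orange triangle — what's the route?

turn left 174°, forward 12.2 m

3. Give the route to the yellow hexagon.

turn left 120°, forward 3.8 m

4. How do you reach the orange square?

turn left 67°, forward 3.3 m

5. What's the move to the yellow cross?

turn left 92°, forward 1.9 m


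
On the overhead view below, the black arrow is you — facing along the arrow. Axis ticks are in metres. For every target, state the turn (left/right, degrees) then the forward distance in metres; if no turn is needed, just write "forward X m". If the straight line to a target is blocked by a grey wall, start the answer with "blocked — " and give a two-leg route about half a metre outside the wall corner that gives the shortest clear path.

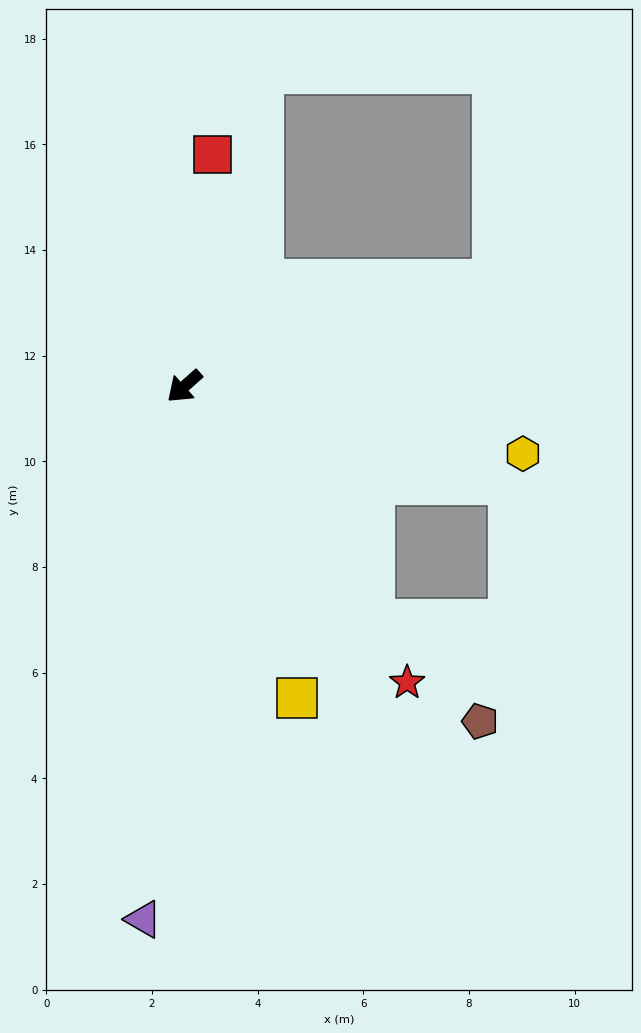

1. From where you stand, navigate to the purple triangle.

turn left 44°, forward 10.1 m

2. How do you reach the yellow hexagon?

turn left 127°, forward 6.5 m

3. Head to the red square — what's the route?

turn right 139°, forward 4.4 m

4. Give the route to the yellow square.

turn left 68°, forward 6.3 m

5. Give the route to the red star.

turn left 85°, forward 7.0 m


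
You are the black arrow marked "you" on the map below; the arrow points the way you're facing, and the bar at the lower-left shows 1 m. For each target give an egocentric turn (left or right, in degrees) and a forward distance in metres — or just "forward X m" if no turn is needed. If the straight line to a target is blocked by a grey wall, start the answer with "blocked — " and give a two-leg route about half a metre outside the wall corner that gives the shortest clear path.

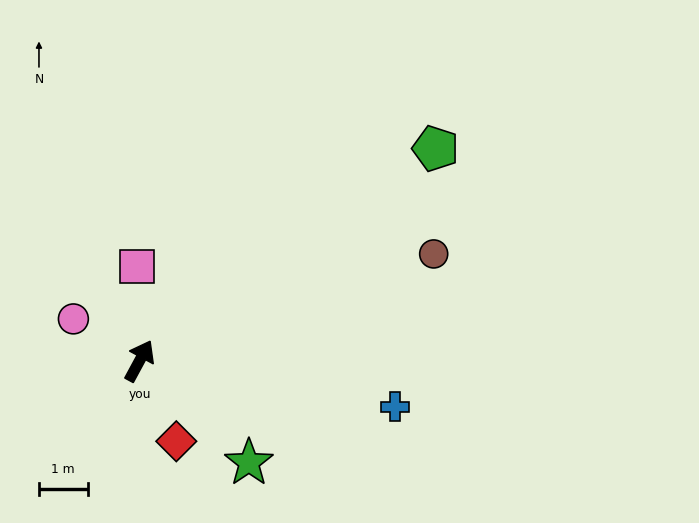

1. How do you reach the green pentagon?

turn right 26°, forward 7.5 m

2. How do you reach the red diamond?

turn right 127°, forward 1.8 m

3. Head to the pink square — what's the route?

turn left 30°, forward 1.9 m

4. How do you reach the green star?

turn right 105°, forward 3.1 m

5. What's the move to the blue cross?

turn right 72°, forward 5.3 m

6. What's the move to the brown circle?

turn right 42°, forward 6.4 m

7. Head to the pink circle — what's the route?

turn left 86°, forward 1.6 m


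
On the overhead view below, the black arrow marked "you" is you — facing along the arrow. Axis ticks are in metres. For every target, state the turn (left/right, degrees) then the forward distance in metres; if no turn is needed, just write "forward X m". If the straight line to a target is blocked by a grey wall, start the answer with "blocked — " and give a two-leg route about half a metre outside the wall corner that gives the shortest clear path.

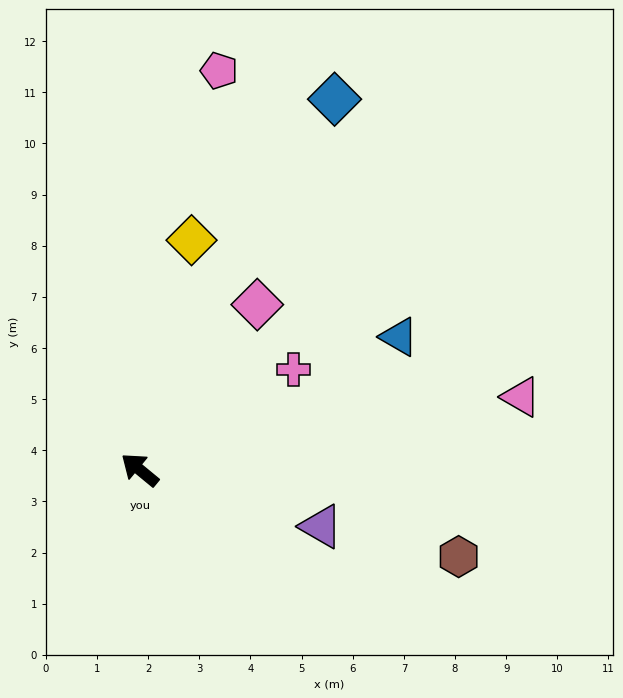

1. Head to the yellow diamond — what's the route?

turn right 63°, forward 4.6 m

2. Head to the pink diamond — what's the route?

turn right 86°, forward 4.0 m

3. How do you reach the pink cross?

turn right 107°, forward 3.6 m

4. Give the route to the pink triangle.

turn right 130°, forward 7.6 m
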